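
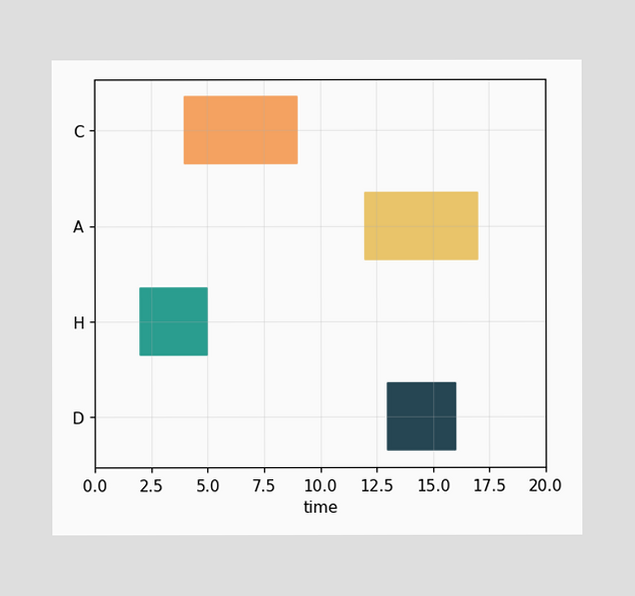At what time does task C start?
4

The C bar begins at t=4.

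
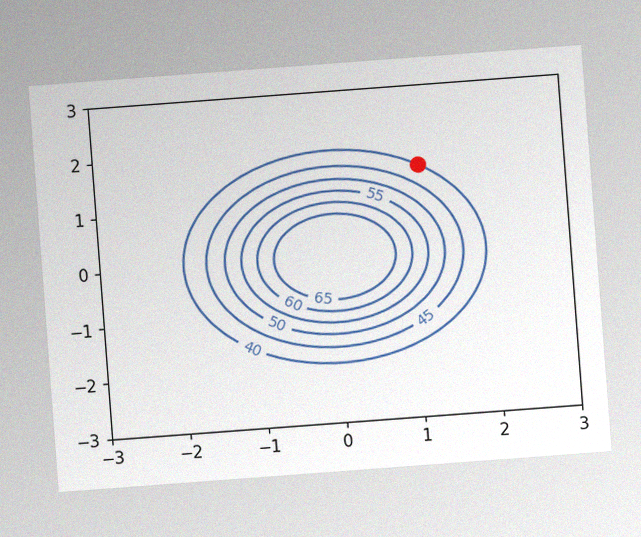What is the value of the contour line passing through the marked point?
40

The chart is tilted about 4° counter-clockwise, with some photo noise. The marked point sits on the contour labelled 40.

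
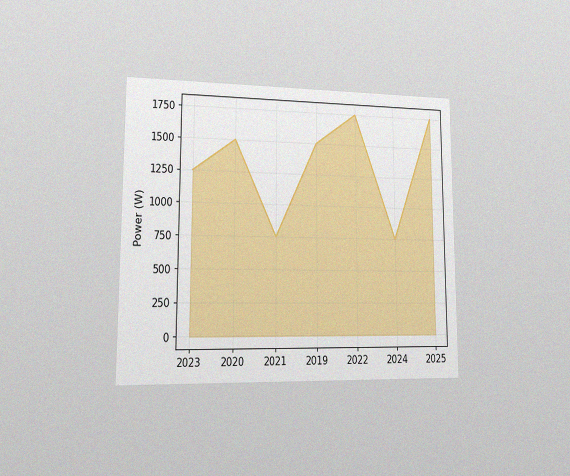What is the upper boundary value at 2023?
The chart is viewed at a slight angle, with some photo noise. At 2023 the upper boundary is at 1250W.

1250W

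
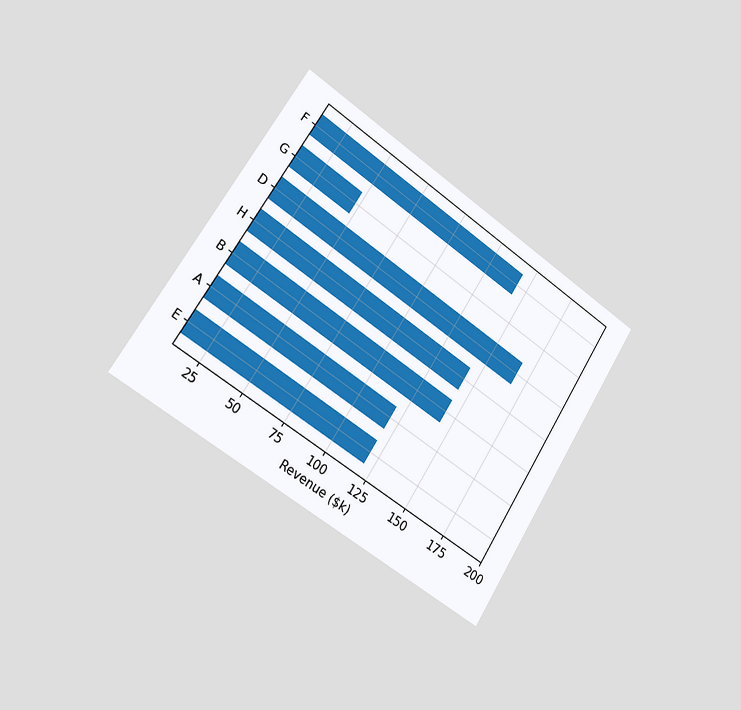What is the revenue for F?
The chart is tilted about 33° clockwise and viewed slightly from the left. Reading along the chart's x-axis, the F bar reaches $144k.

$144k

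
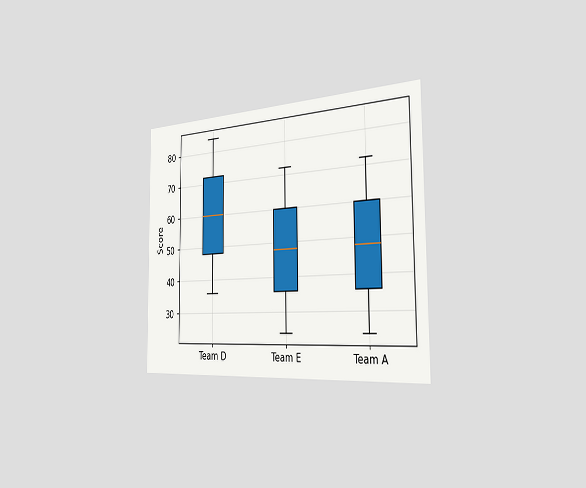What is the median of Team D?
60

The chart is viewed slightly from the right. The median line in the Team D box sits at 60.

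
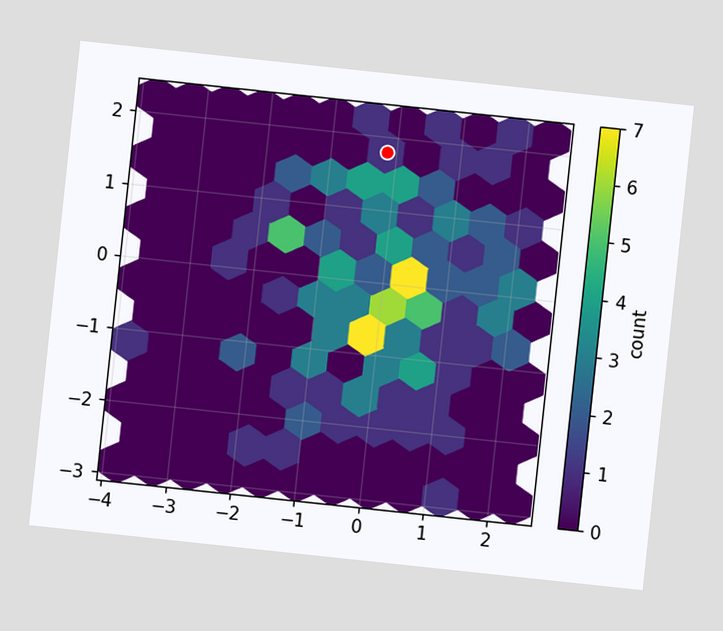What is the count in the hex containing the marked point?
1

The chart is tilted about 6° clockwise. The marked hex reads 1 on the colorbar.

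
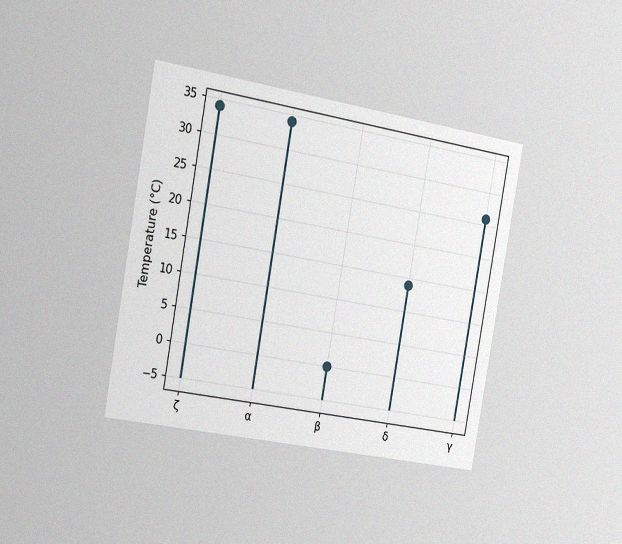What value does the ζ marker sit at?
34°C

The chart is tilted about 10° clockwise and viewed slightly from the left, with some photo noise. The ζ marker sits at 34°C.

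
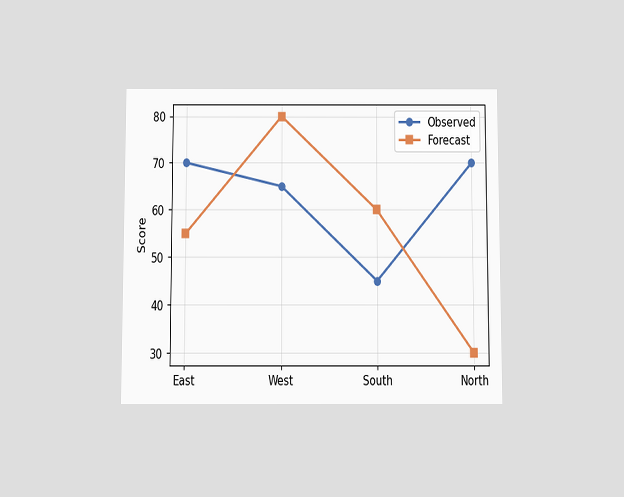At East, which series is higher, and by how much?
The chart is viewed slightly from below. At East, Observed sits above the other line by 15.

Observed, by 15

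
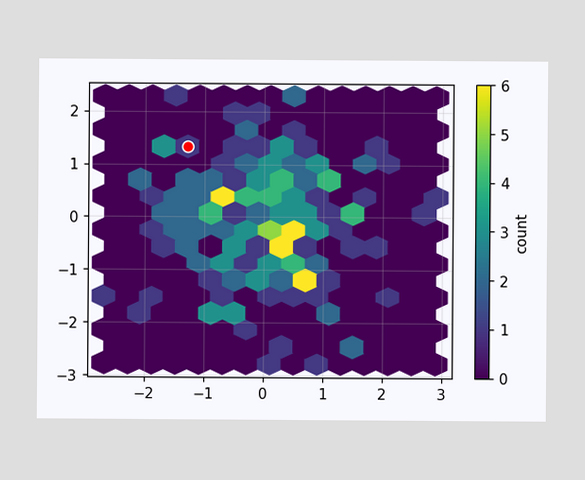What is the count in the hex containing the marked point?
The marked hex reads 1 on the colorbar.

1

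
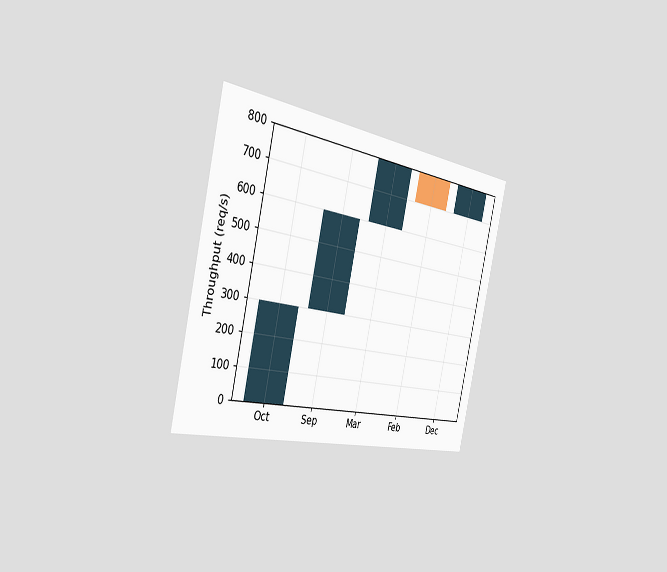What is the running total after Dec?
The chart is tilted about 13° clockwise and viewed slightly from the left. After Dec the running total reaches 800req/s.

800req/s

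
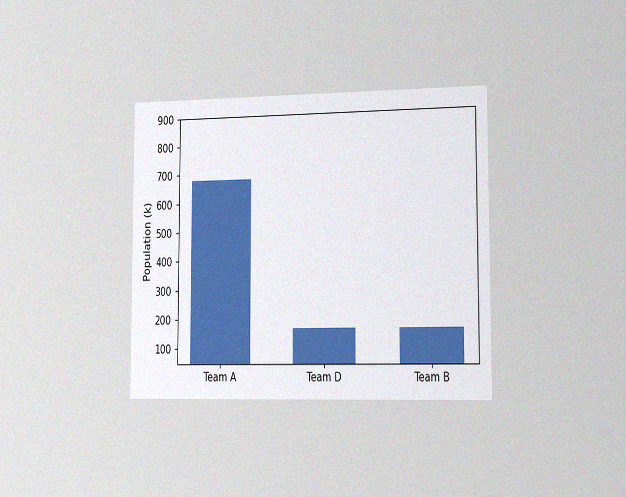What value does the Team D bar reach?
170k

The chart is viewed slightly from the right, with some photo noise. Reading along the chart's y-axis, the Team D bar reaches 170k.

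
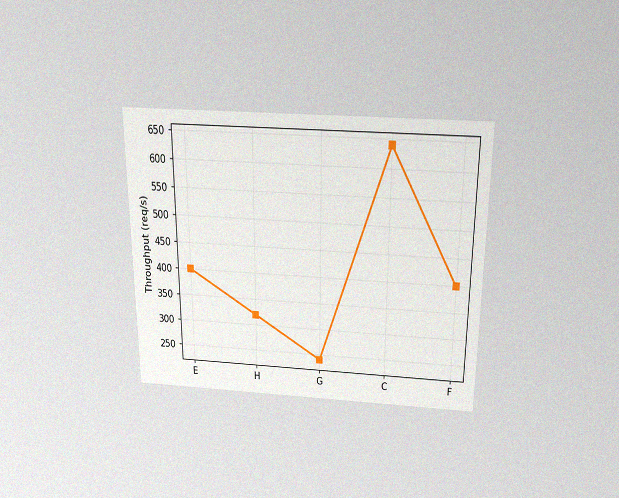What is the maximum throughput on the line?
640req/s

The chart is viewed slightly from above, with some photo noise. The highest point is at C, and reading across to the y-axis gives 640req/s.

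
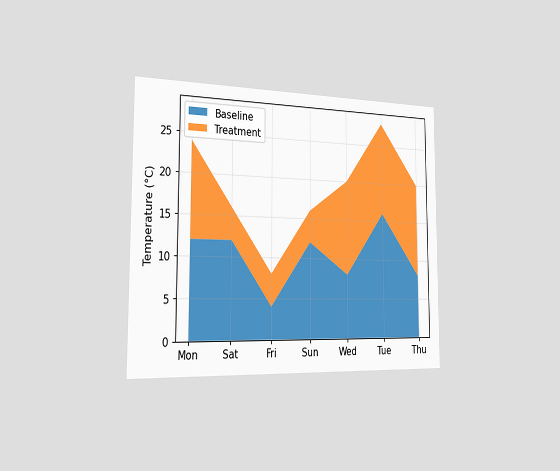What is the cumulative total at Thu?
20°C

The chart is viewed slightly from the left. The stacked total at Thu reaches 20°C.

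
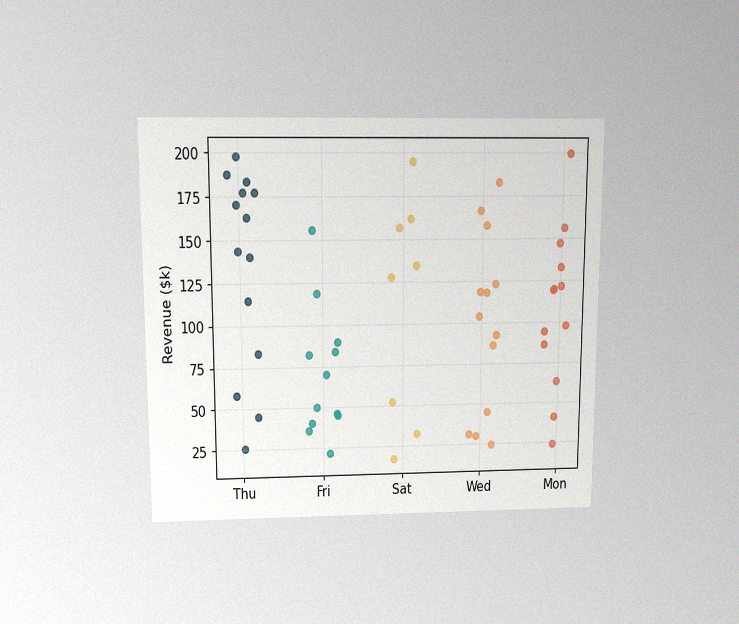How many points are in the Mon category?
The chart is viewed slightly from above, with some photo noise. Counting the markers in the Mon column gives 13.

13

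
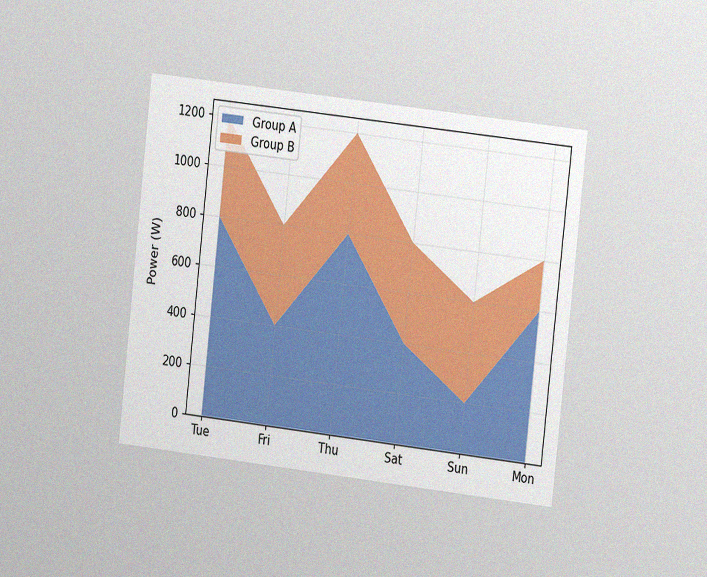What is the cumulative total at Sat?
800W

The chart is tilted about 6° clockwise and viewed at a slight angle, with some photo noise. The stacked total at Sat reaches 800W.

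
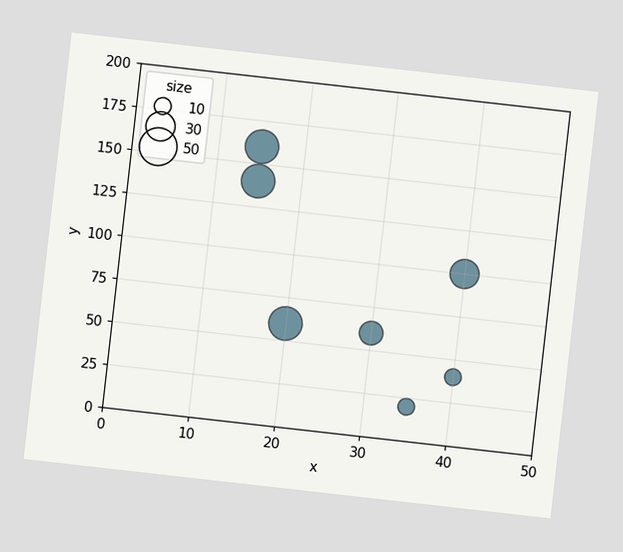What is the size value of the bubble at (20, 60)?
40

The chart is tilted about 6° clockwise. Matching the bubble at (20, 60) against the size legend gives 40.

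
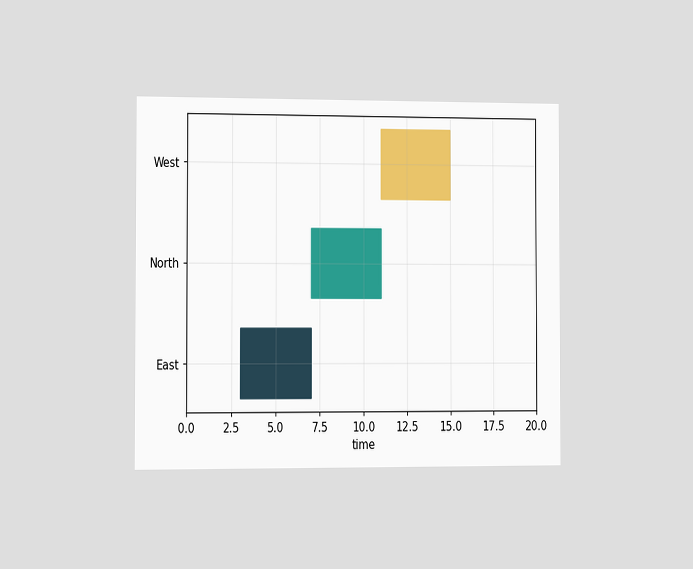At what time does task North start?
The chart is viewed slightly from the left. The North bar begins at t=7.

7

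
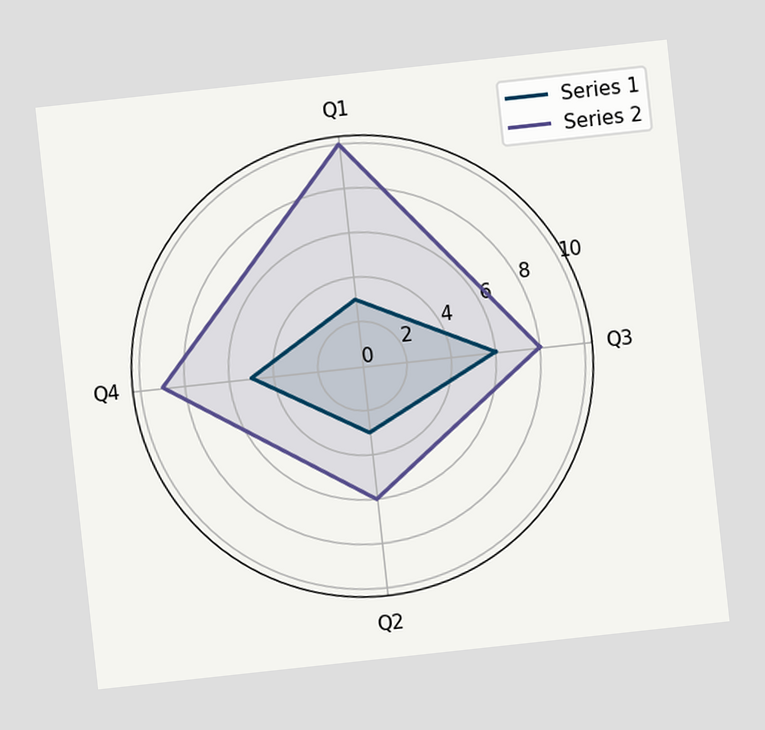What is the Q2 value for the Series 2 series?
6

The chart is tilted about 6° counter-clockwise. On the Q2 axis, Series 2 reaches 6.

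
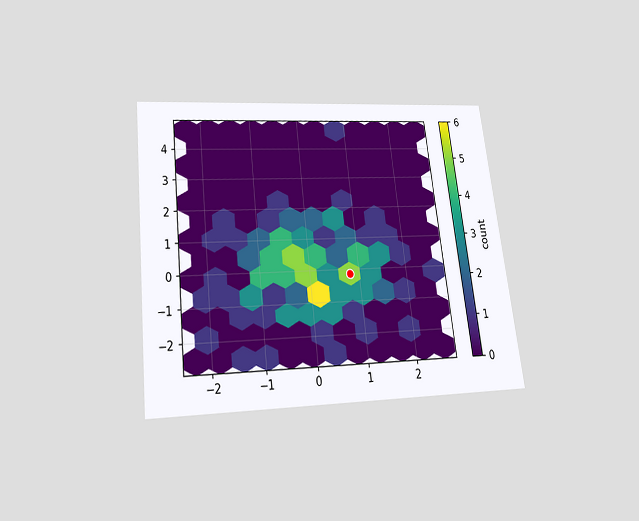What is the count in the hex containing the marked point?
5

The chart is tilted about 7° counter-clockwise and viewed slightly from below. The marked hex reads 5 on the colorbar.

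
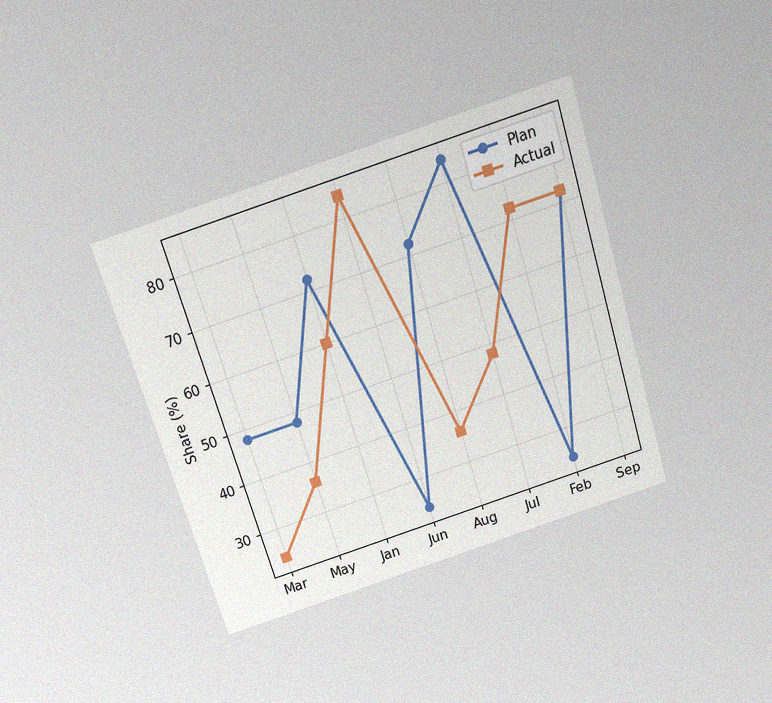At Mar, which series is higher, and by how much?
The chart is tilted about 17° counter-clockwise and viewed slightly from above, with some photo noise. At Mar, Plan sits above the other line by 24%.

Plan, by 24%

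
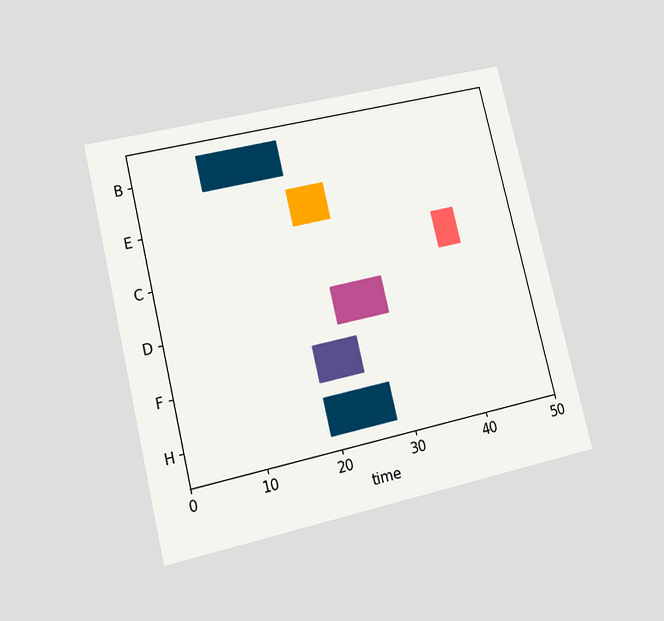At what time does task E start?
20

The chart is tilted about 13° counter-clockwise and viewed at a slight angle. The E bar begins at t=20.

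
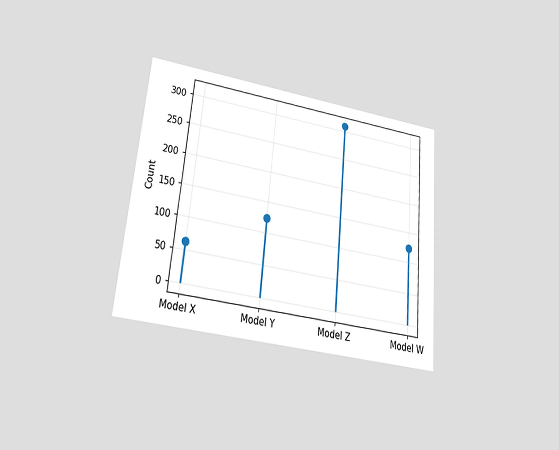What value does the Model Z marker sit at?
The chart is tilted about 5° clockwise and viewed slightly from below. The Model Z marker sits at 310.

310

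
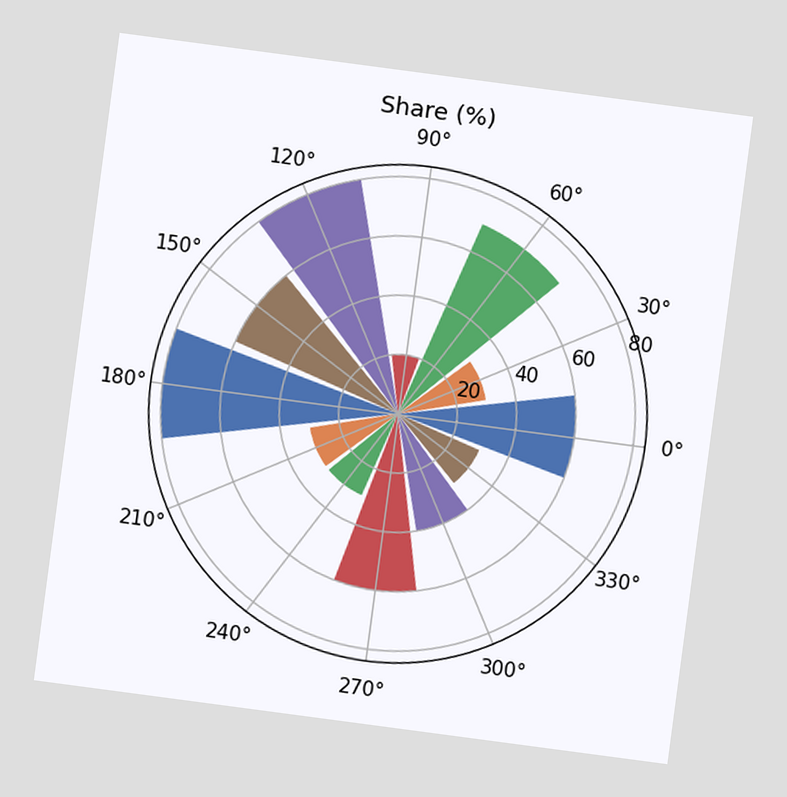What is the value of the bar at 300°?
40%

The chart is tilted about 8° clockwise. The bar at 300° reaches 40% on the radial axis.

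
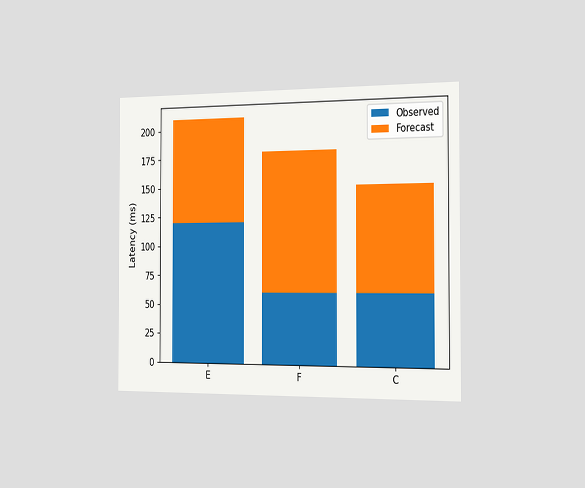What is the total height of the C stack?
150ms

The chart is viewed slightly from the right. The C stack's top reaches 150ms on the y-axis.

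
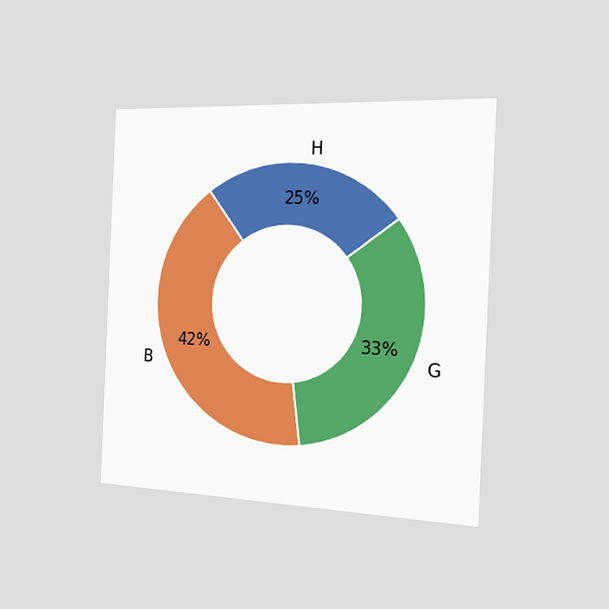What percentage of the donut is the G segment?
The chart is tilted about 3° clockwise and viewed slightly from the right. The G segment takes up 33% of the ring.

33%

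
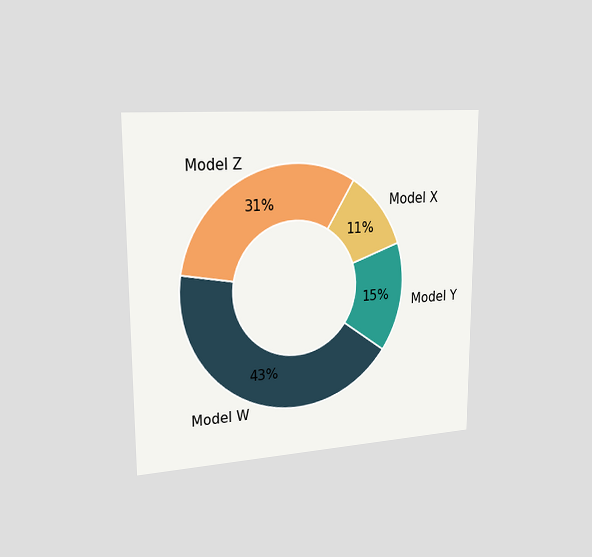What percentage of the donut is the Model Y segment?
The chart is viewed slightly from the left. The Model Y segment takes up 15% of the ring.

15%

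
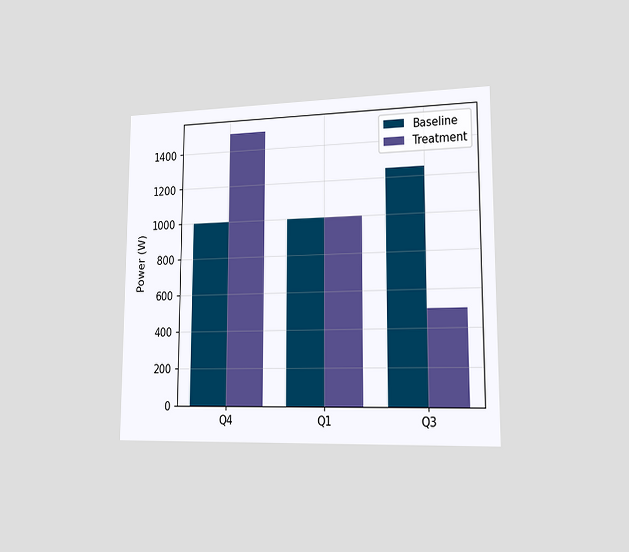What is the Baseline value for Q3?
1250W

The chart is viewed slightly from the right. The Baseline bar at Q3 reaches 1250W on the y-axis.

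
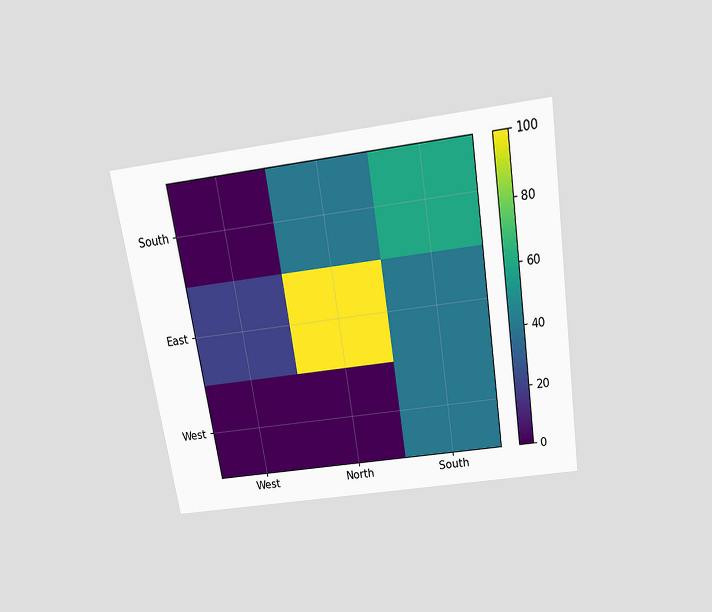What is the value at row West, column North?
0

The chart is tilted about 9° counter-clockwise and viewed slightly from above. Matching cell (West, North) against the colorbar gives 0.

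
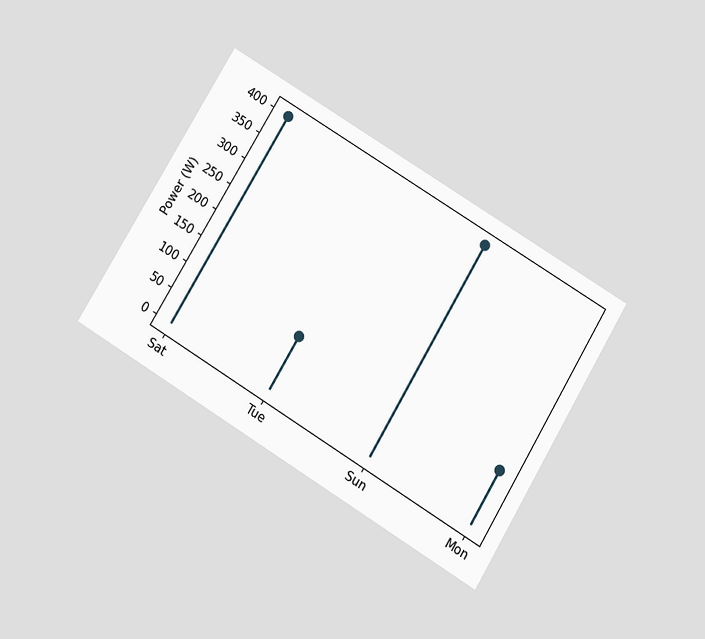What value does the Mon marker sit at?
100W

The chart is tilted about 31° clockwise and viewed slightly from below. The Mon marker sits at 100W.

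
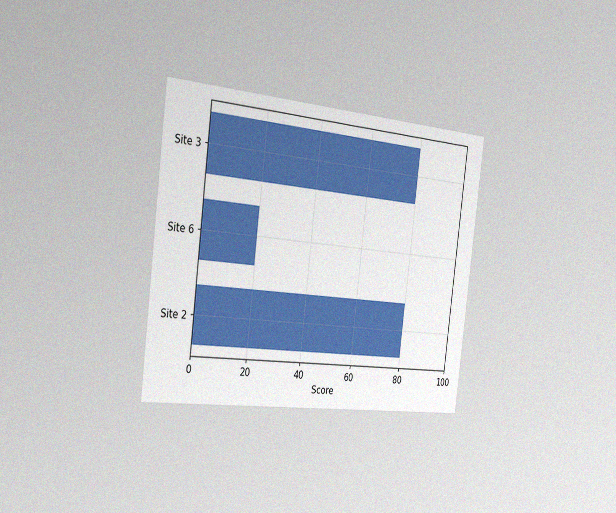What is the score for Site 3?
The chart is tilted about 7° clockwise and viewed slightly from the left, with some photo noise. Reading along the chart's x-axis, the Site 3 bar reaches 80.

80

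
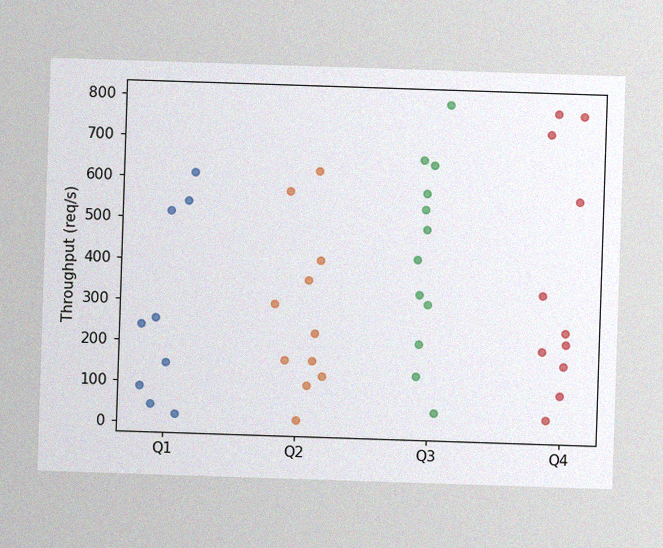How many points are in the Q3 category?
12

The image has some photo noise and uneven lighting. Counting the markers in the Q3 column gives 12.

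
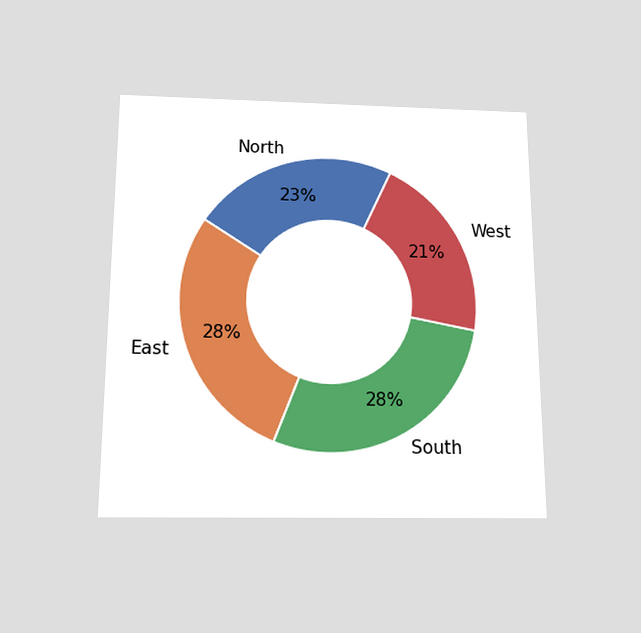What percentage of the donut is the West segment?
The chart is viewed slightly from below. The West segment takes up 21% of the ring.

21%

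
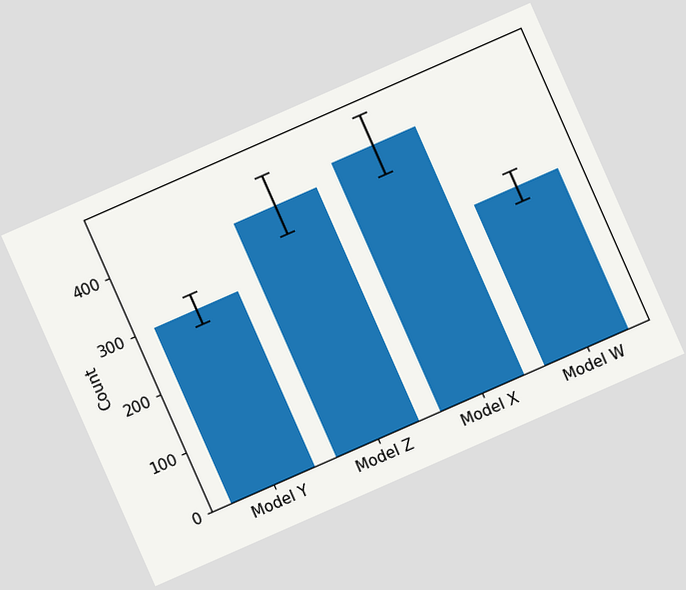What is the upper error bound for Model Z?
450

The chart is tilted about 24° counter-clockwise. The Model Z bar's upper whisker reaches 450.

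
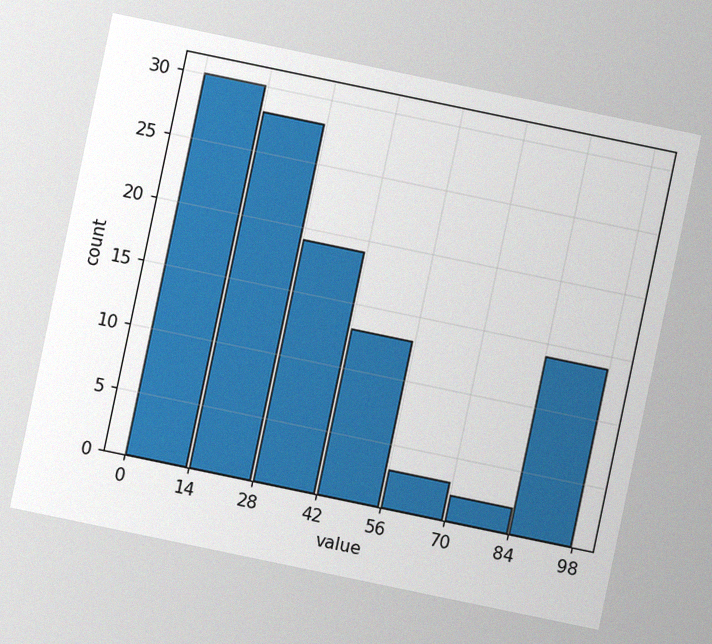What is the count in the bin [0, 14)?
The chart is tilted about 12° clockwise, with some photo noise. The [0, 14) bin has height 30.

30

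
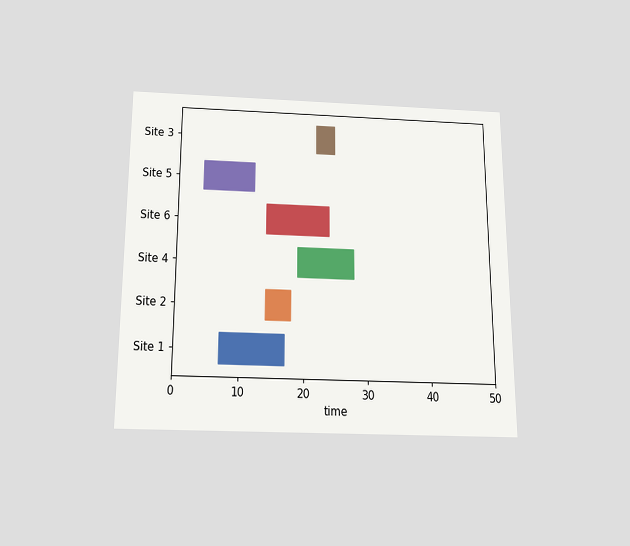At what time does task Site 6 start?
14

The chart is viewed slightly from below. The Site 6 bar begins at t=14.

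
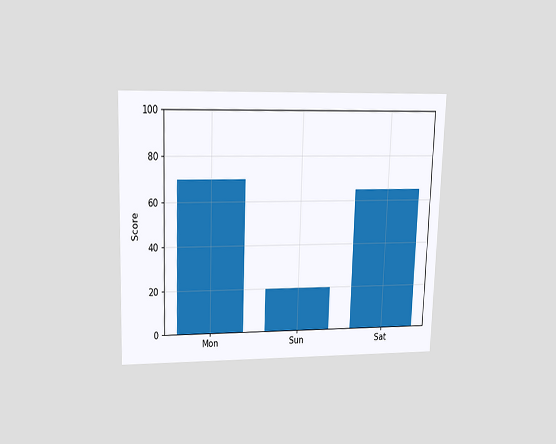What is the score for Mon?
The chart is viewed slightly from above. Reading along the chart's y-axis, the Mon bar reaches 70.

70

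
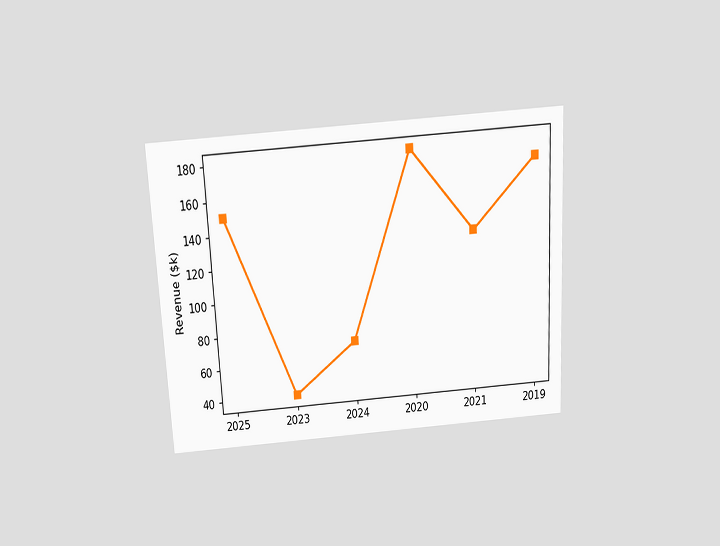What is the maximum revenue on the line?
The chart is tilted about 3° counter-clockwise and viewed slightly from above. The highest point is at 2020, and reading across to the y-axis gives $180k.

$180k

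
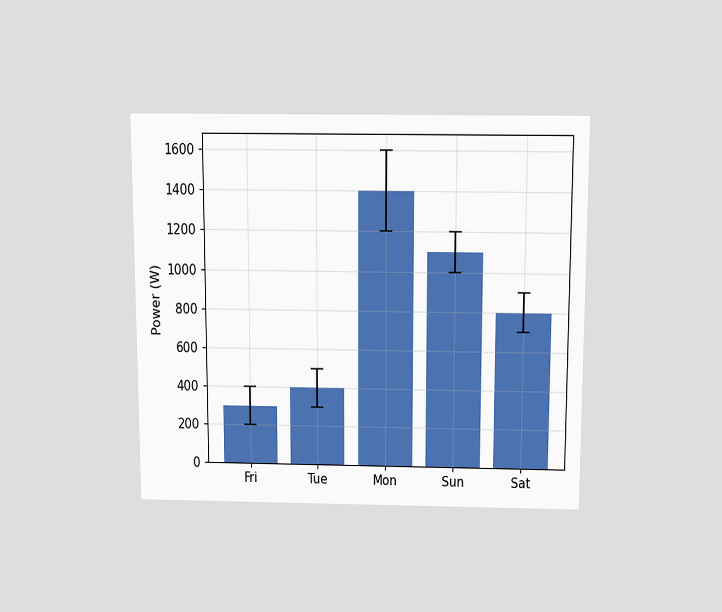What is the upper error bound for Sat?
The chart is viewed slightly from above. The Sat bar's upper whisker reaches 900W.

900W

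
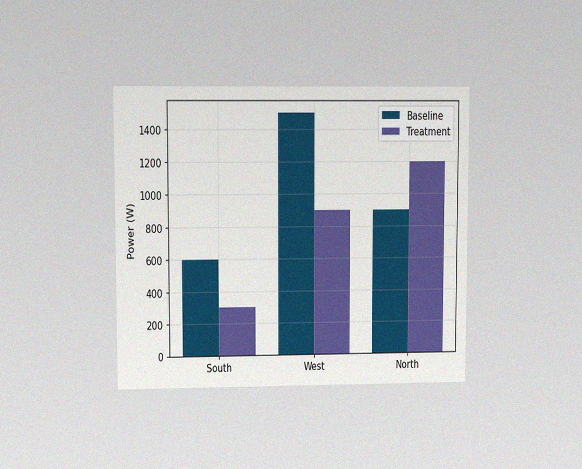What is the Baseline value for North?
900W

The chart is viewed at a slight angle, with some photo noise. The Baseline bar at North reaches 900W on the y-axis.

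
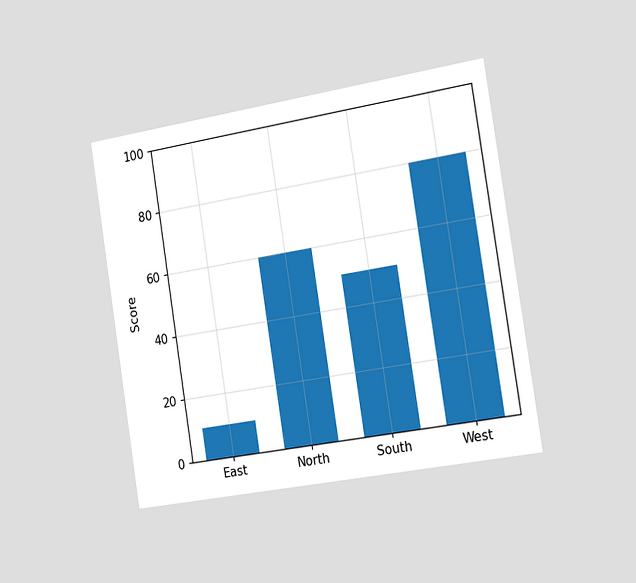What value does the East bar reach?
10

The chart is tilted about 9° counter-clockwise and viewed slightly from the right. Reading along the chart's y-axis, the East bar reaches 10.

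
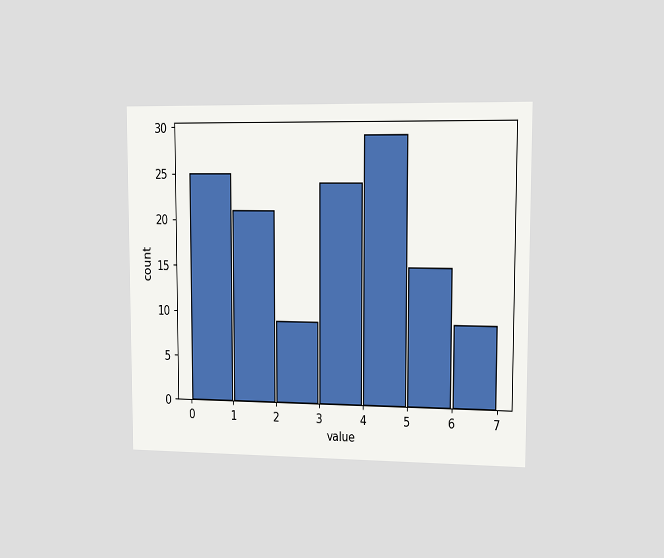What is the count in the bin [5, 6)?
The chart is viewed slightly from the right. The [5, 6) bin has height 15.

15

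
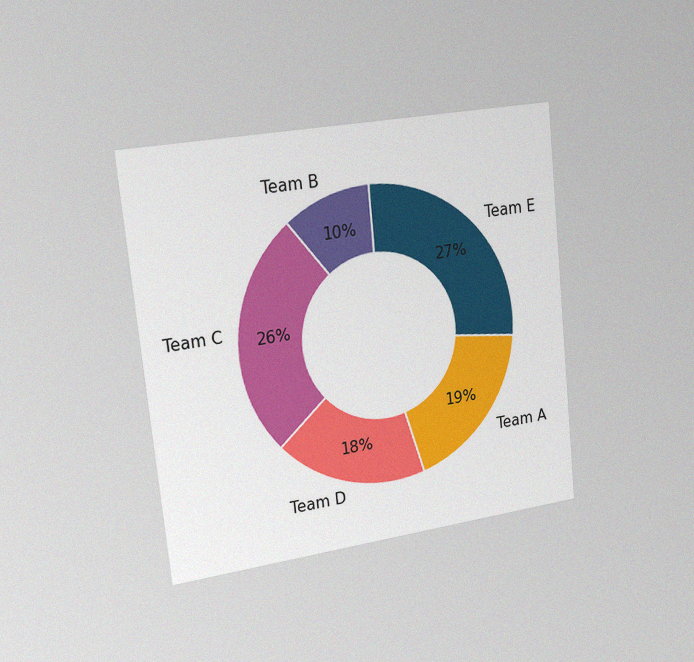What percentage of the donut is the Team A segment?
The chart is tilted about 6° counter-clockwise and viewed slightly from the left, with some photo noise. The Team A segment takes up 19% of the ring.

19%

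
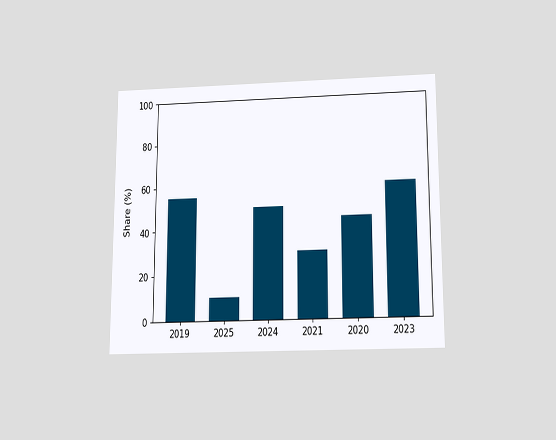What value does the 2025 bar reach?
10%

The chart is viewed slightly from below. Reading along the chart's y-axis, the 2025 bar reaches 10%.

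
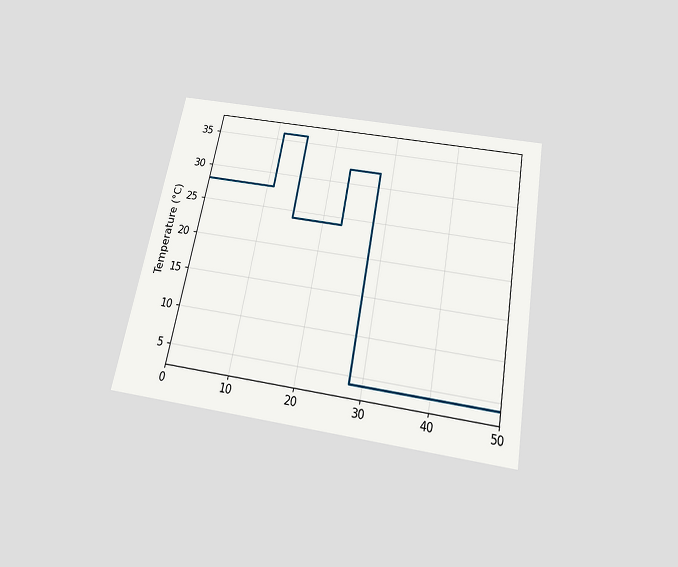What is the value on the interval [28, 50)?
The chart is tilted about 11° clockwise and viewed slightly from below. On [28, 50) the step sits at 4°C.

4°C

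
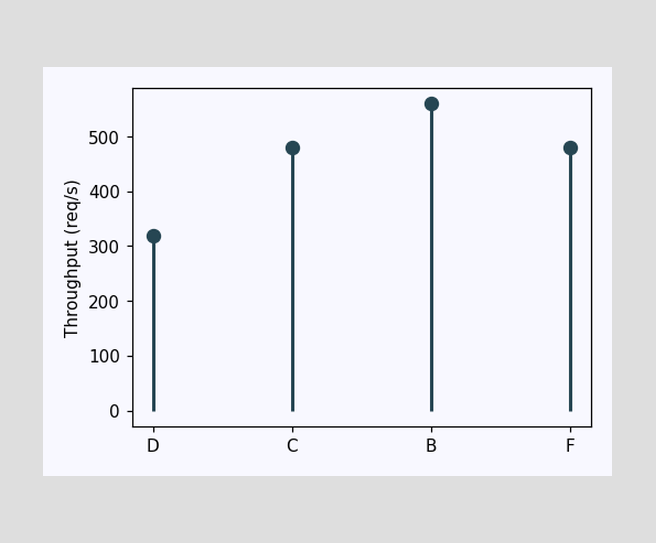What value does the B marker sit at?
560req/s

The B marker sits at 560req/s.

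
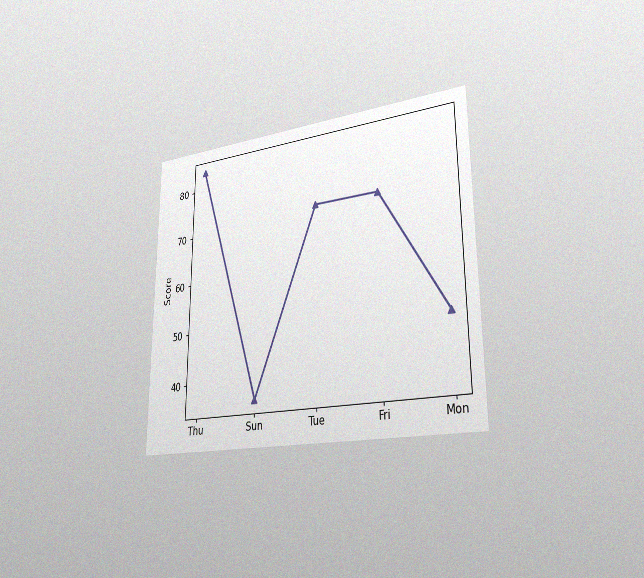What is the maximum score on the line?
84

The chart is viewed slightly from the right, with some photo noise. The highest point is at Thu, and reading across to the y-axis gives 84.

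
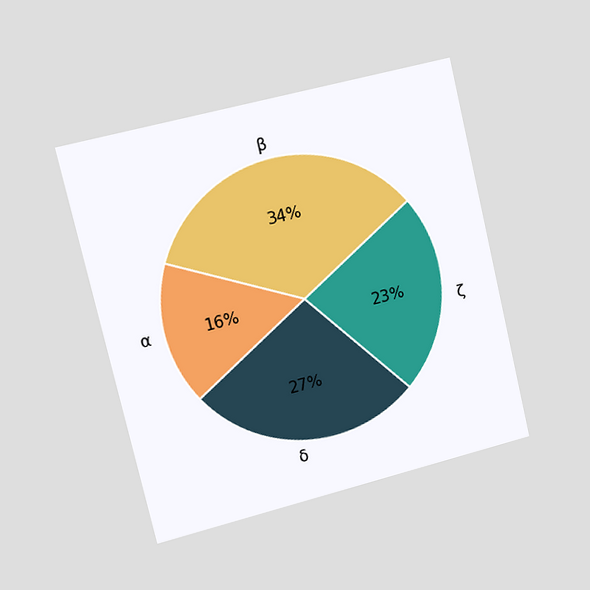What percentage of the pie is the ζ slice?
23%

The chart is tilted about 13° counter-clockwise and viewed slightly from the left. The ζ slice takes up 23% of the pie.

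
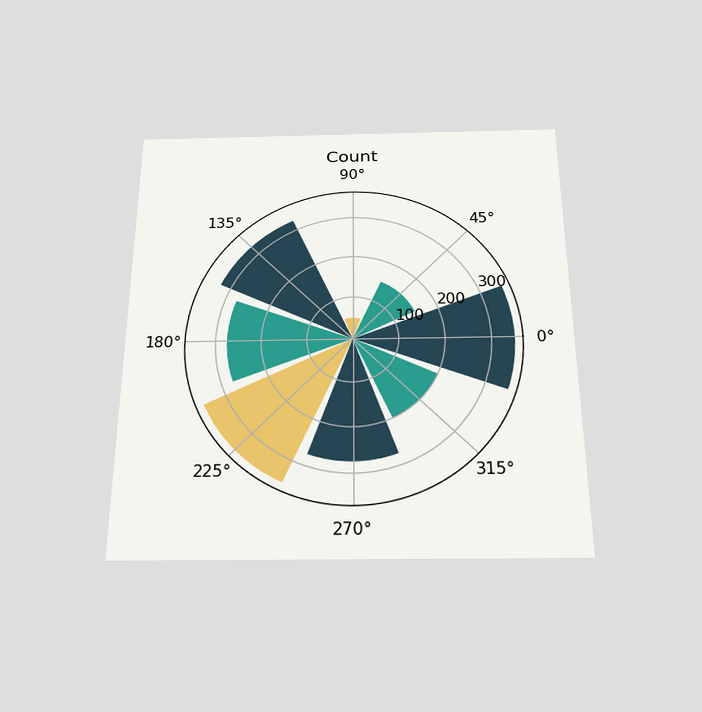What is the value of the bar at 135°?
The chart is viewed slightly from below. The bar at 135° reaches 325 on the radial axis.

325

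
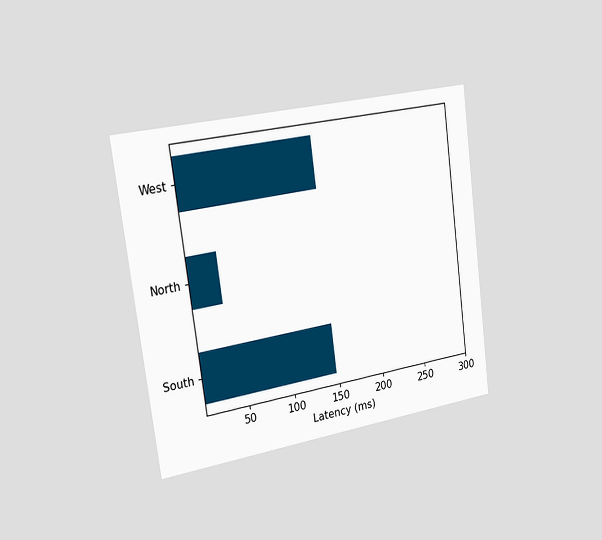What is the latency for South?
148ms

The chart is tilted about 8° counter-clockwise and viewed slightly from the left. Reading along the chart's x-axis, the South bar reaches 148ms.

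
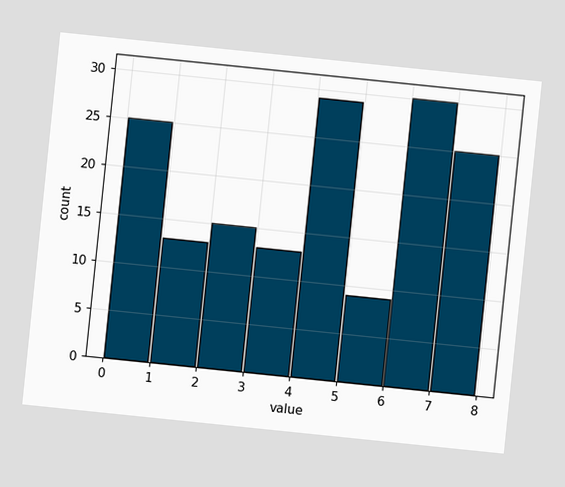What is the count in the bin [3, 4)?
The chart is tilted about 6° clockwise. The [3, 4) bin has height 13.

13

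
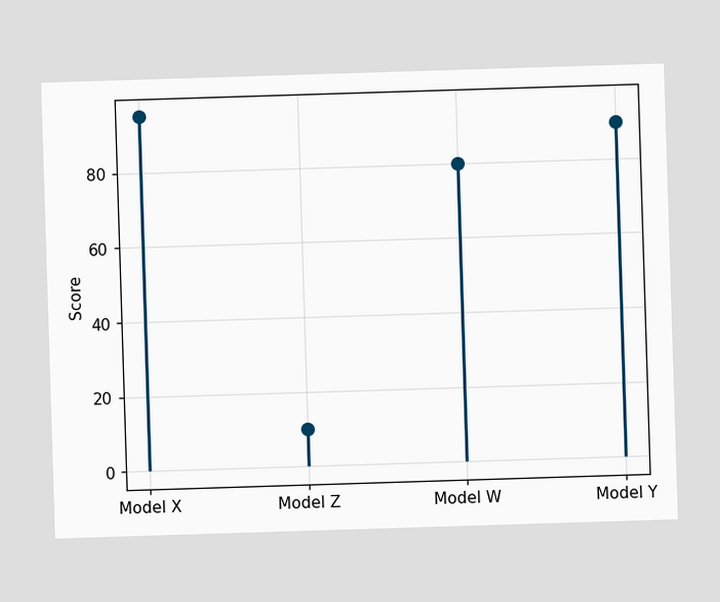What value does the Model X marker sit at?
95

The Model X marker sits at 95.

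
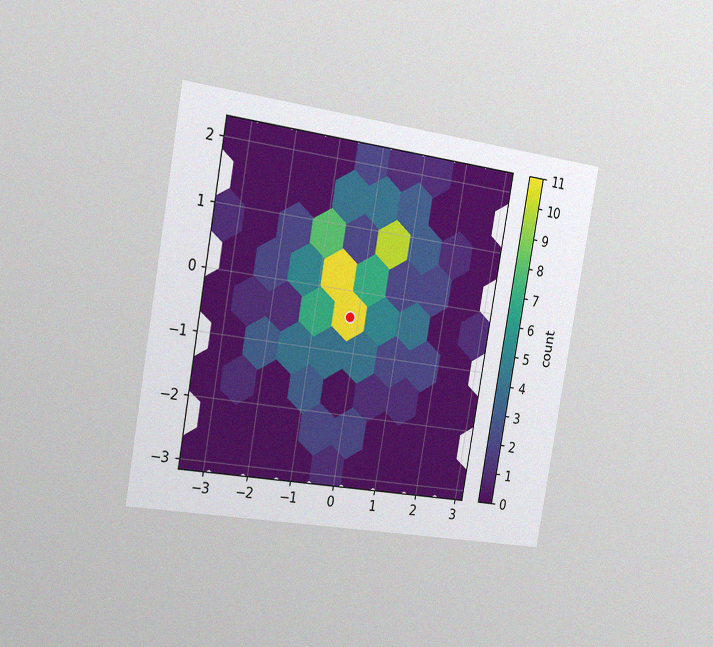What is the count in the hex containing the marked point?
The chart is tilted about 10° clockwise and viewed slightly from the left, with some photo noise. The marked hex reads 11 on the colorbar.

11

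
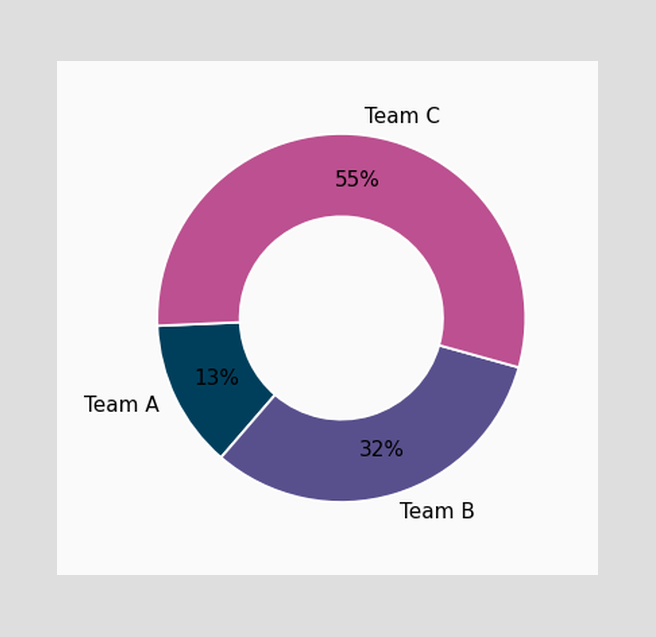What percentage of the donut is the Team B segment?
32%

The Team B segment takes up 32% of the ring.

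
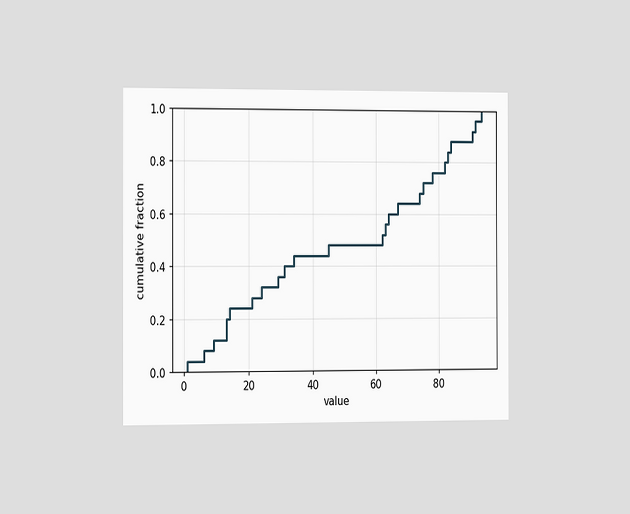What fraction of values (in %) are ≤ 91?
The chart is viewed slightly from the left. At x=91 the ECDF step is at 92%.

92%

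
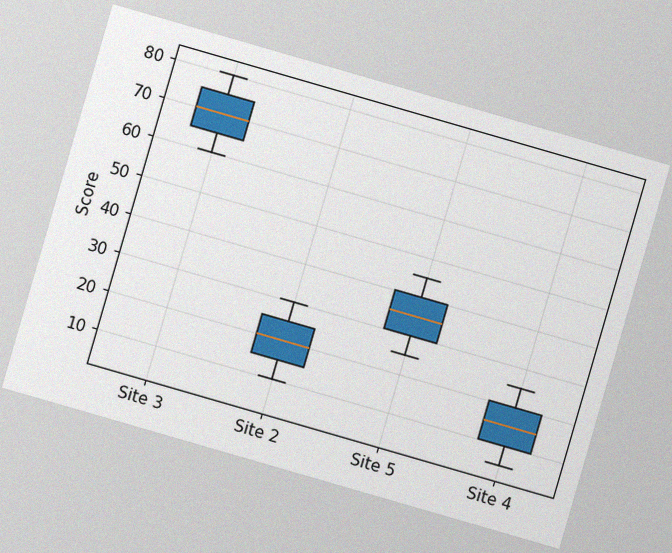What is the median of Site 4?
15

The chart is tilted about 16° clockwise, with some photo noise. The median line in the Site 4 box sits at 15.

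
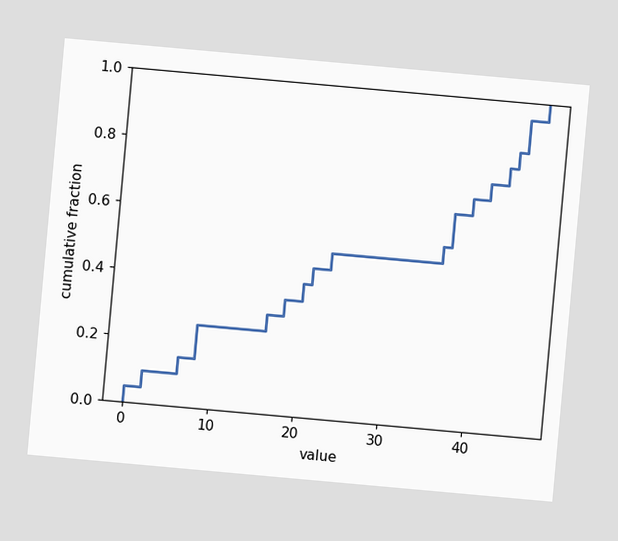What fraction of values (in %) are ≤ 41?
75%

The chart is tilted about 5° clockwise. At x=41 the ECDF step is at 75%.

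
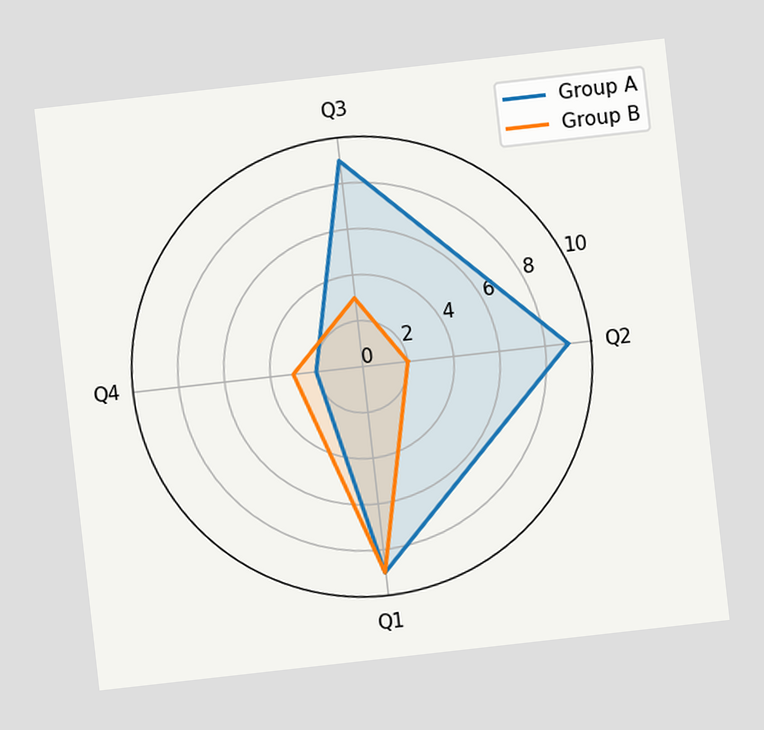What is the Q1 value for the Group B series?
The chart is tilted about 6° counter-clockwise. On the Q1 axis, Group B reaches 9.

9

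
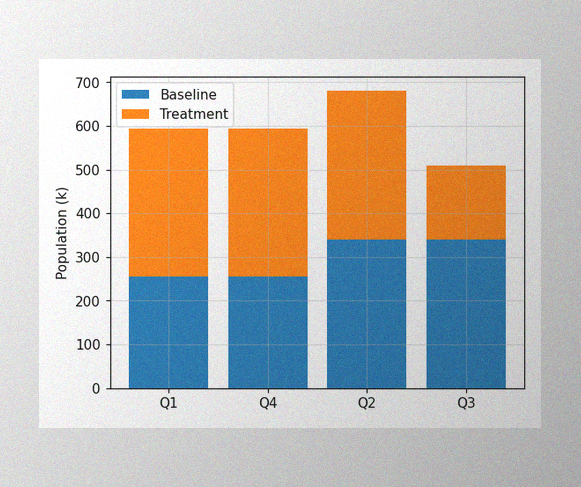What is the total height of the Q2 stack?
The image has some photo noise and uneven lighting. The Q2 stack's top reaches 680k on the y-axis.

680k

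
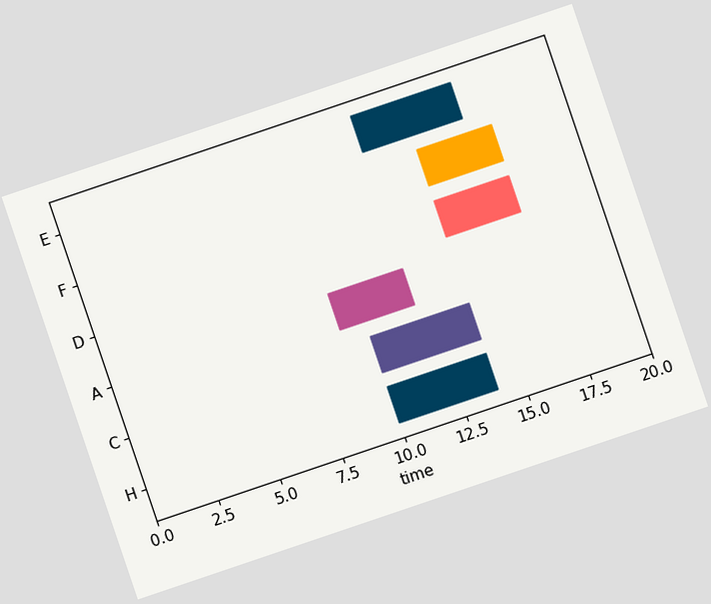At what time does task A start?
9

The chart is tilted about 19° counter-clockwise. The A bar begins at t=9.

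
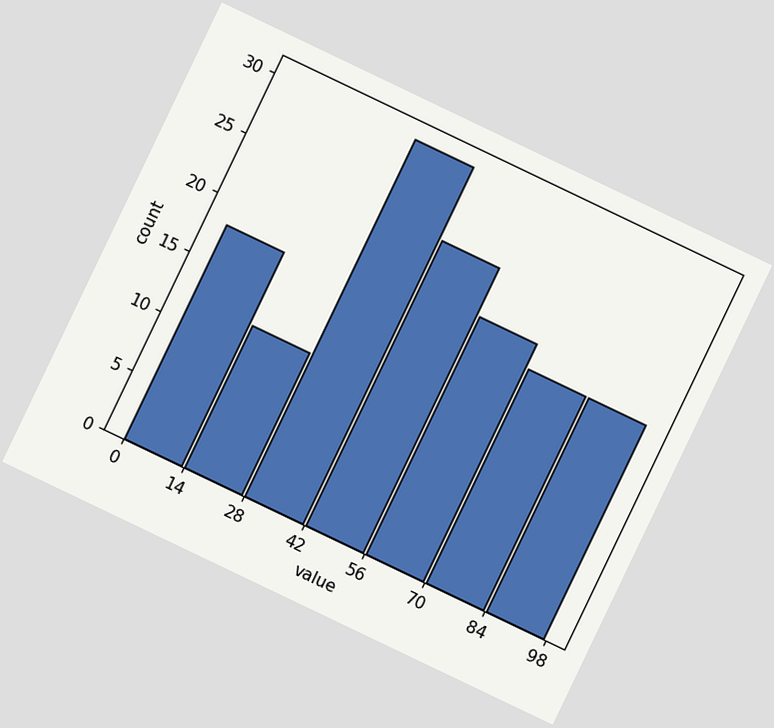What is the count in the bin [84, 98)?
The chart is tilted about 26° clockwise. The [84, 98) bin has height 18.

18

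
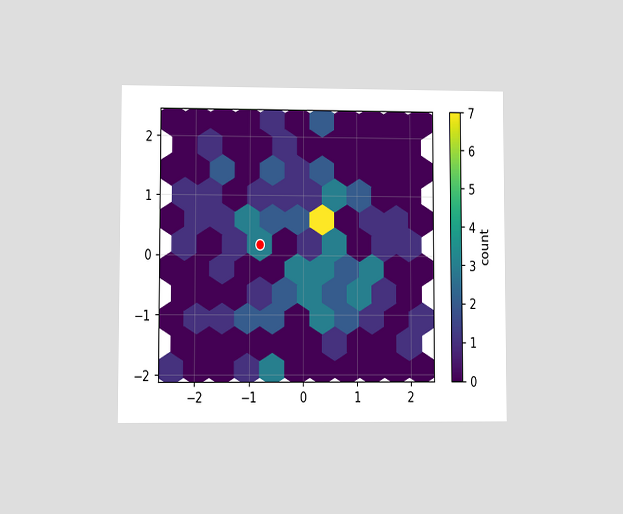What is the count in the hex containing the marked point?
3

The chart is viewed at a slight angle. The marked hex reads 3 on the colorbar.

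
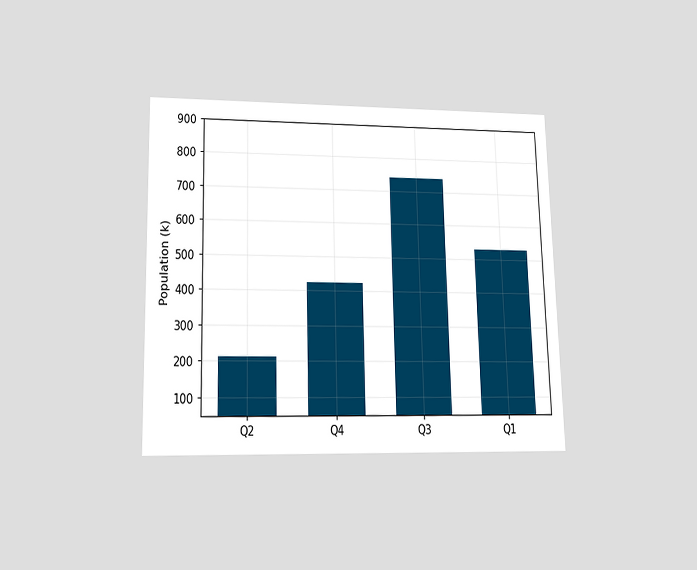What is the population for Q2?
The chart is viewed slightly from below. Reading along the chart's y-axis, the Q2 bar reaches 212k.

212k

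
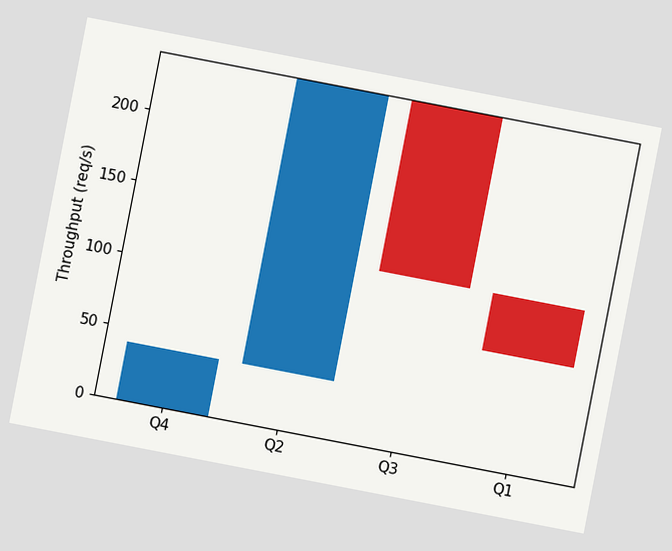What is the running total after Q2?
The chart is tilted about 11° clockwise. After Q2 the running total reaches 240req/s.

240req/s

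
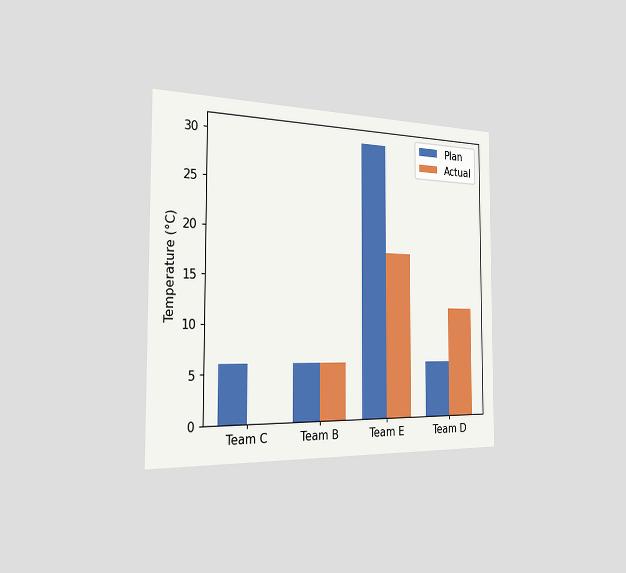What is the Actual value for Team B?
6°C

The chart is viewed slightly from the left. The Actual bar at Team B reaches 6°C on the y-axis.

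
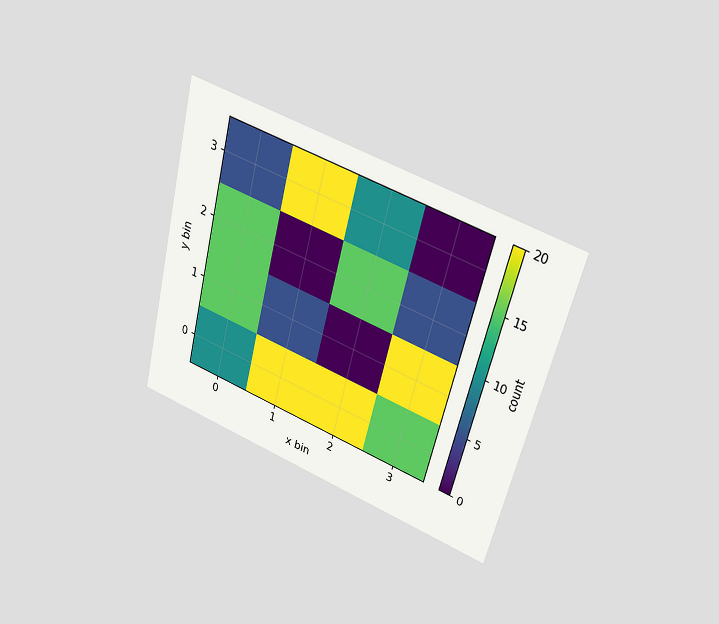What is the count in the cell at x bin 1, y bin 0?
20

The chart is tilted about 14° clockwise and viewed slightly from above. Matching the cell (1, 0) against the colorbar gives 20.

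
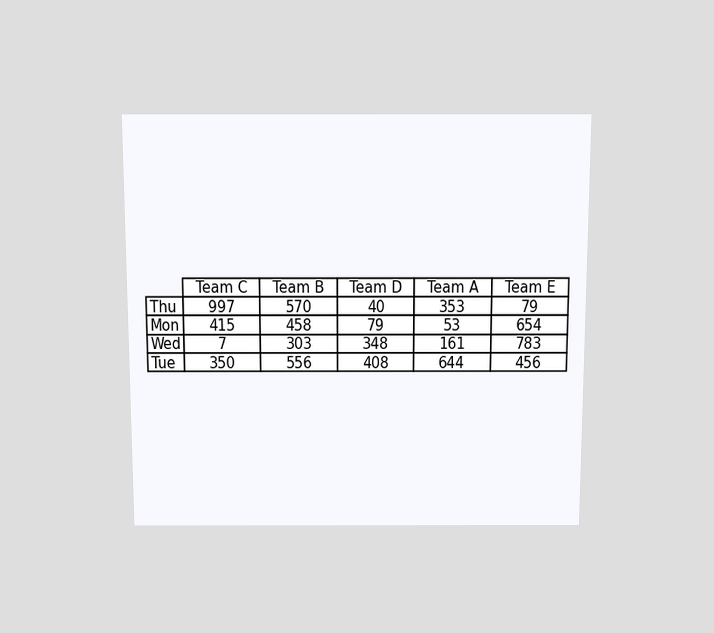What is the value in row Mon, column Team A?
53

The chart is viewed slightly from above. The (Mon, Team A) cell reads 53.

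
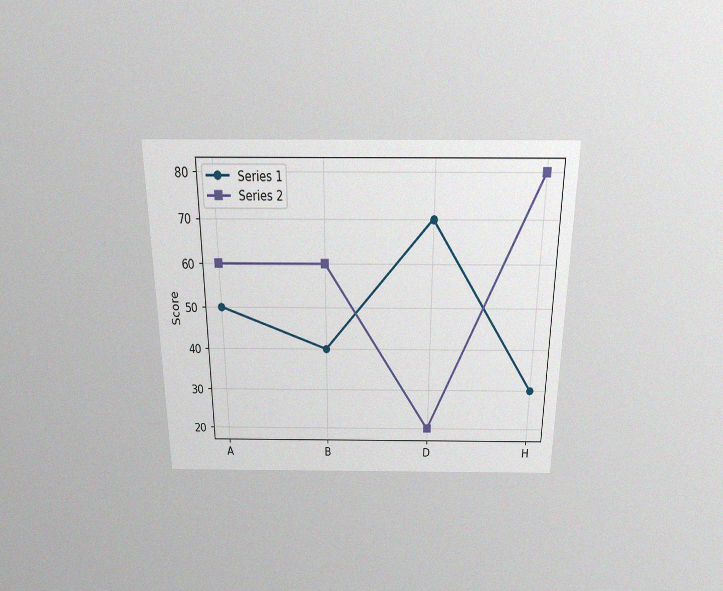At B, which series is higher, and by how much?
Series 2, by 20

The chart is viewed slightly from above, with some photo noise. At B, Series 2 sits above the other line by 20.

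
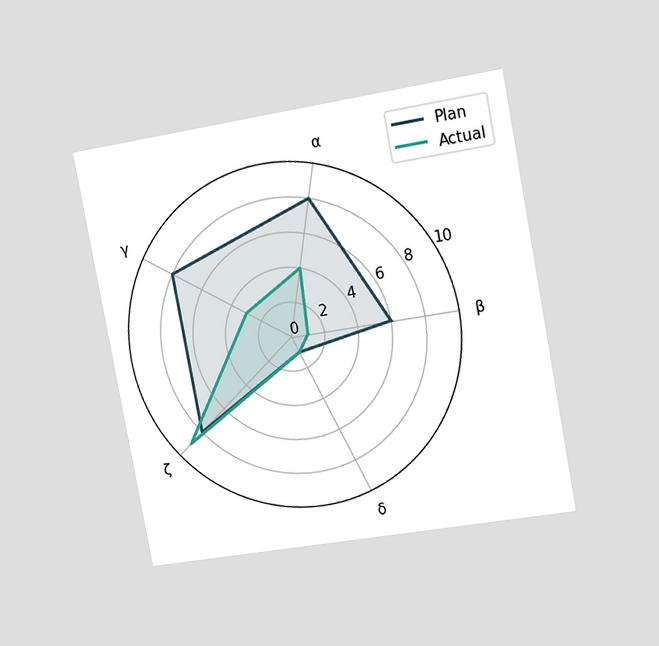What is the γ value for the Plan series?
8

The chart is tilted about 11° counter-clockwise and viewed slightly from the right. On the γ axis, Plan reaches 8.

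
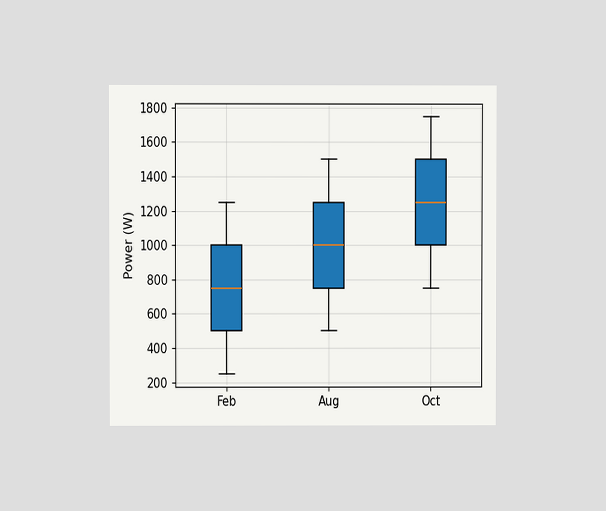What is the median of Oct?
1250W

The chart is viewed at a slight angle. The median line in the Oct box sits at 1250W.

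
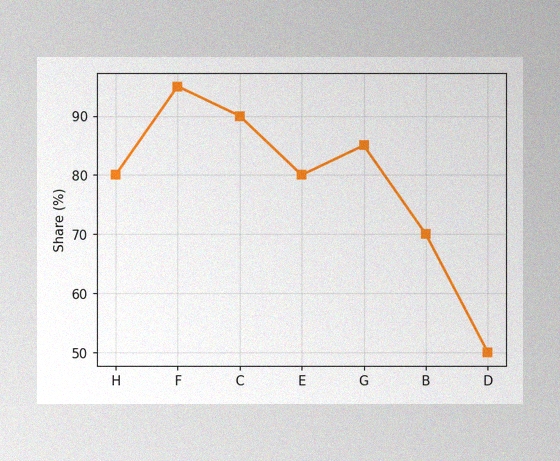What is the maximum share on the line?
The image has some photo noise and uneven lighting. The highest point is at F, and reading across to the y-axis gives 95%.

95%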